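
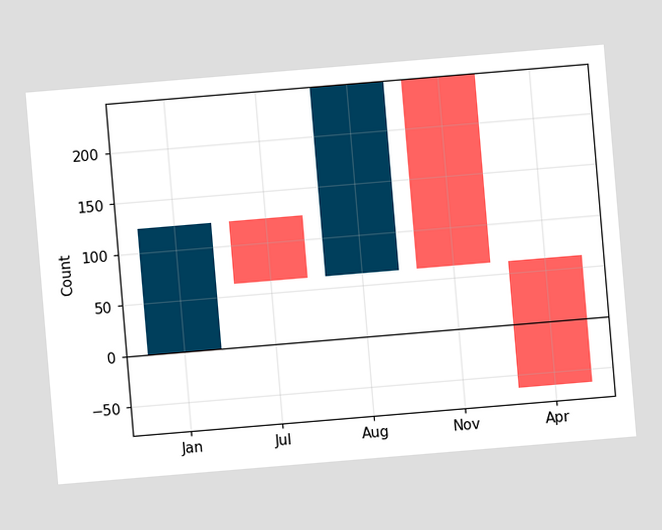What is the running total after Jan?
124

The chart is tilted about 5° counter-clockwise. After Jan the running total reaches 124.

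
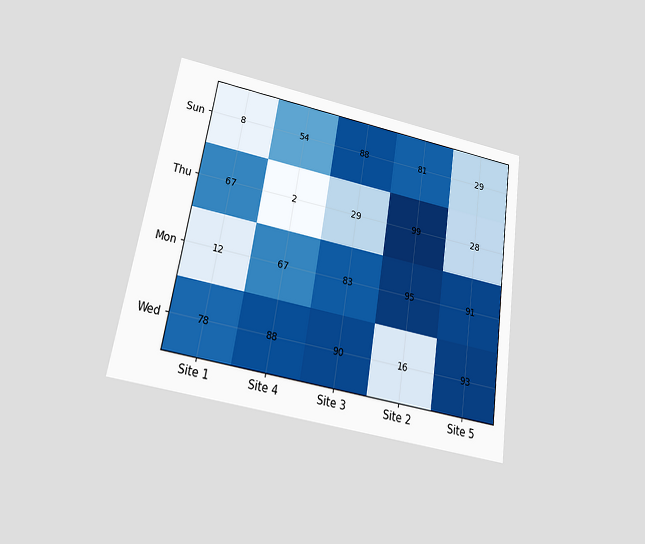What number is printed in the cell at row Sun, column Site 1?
8

The chart is tilted about 9° clockwise and viewed slightly from below. The (Sun, Site 1) cell reads 8.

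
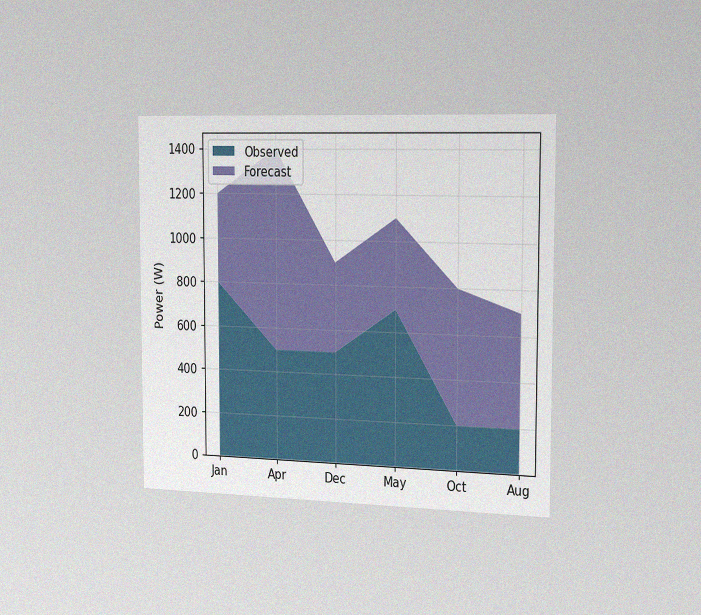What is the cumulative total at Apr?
The chart is viewed slightly from the right, with some photo noise. The stacked total at Apr reaches 1400W.

1400W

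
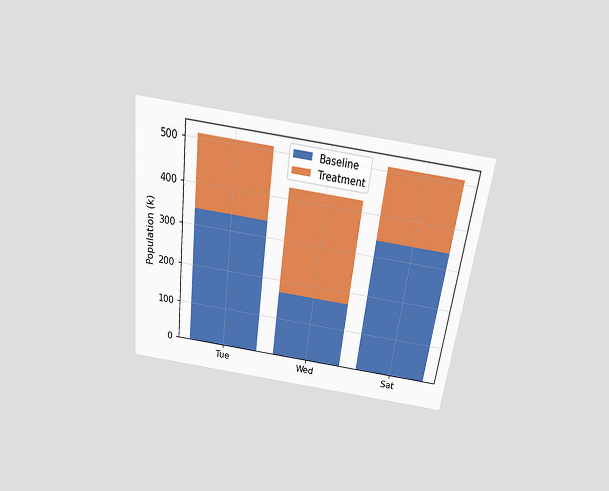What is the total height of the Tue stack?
510k

The chart is tilted about 7° clockwise and viewed slightly from above. The Tue stack's top reaches 510k on the y-axis.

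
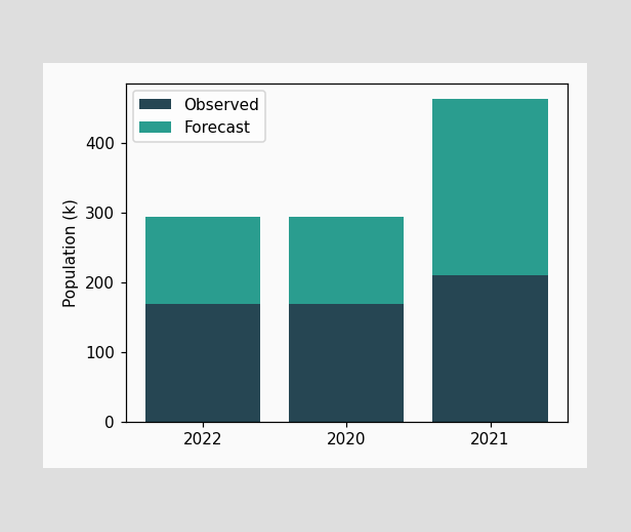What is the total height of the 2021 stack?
The 2021 stack's top reaches 462k on the y-axis.

462k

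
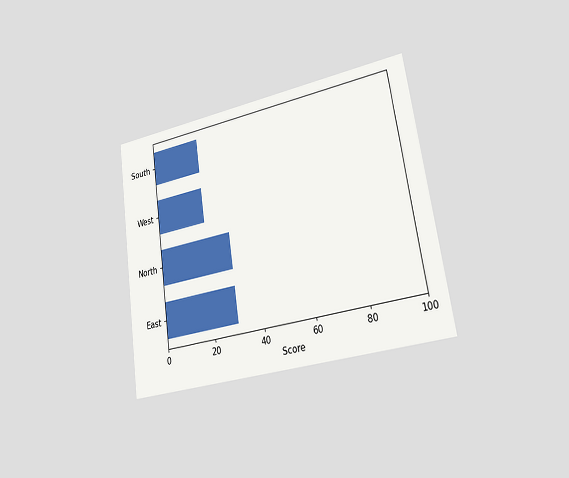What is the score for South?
The chart is tilted about 9° counter-clockwise and viewed slightly from the right. Reading along the chart's x-axis, the South bar reaches 20.

20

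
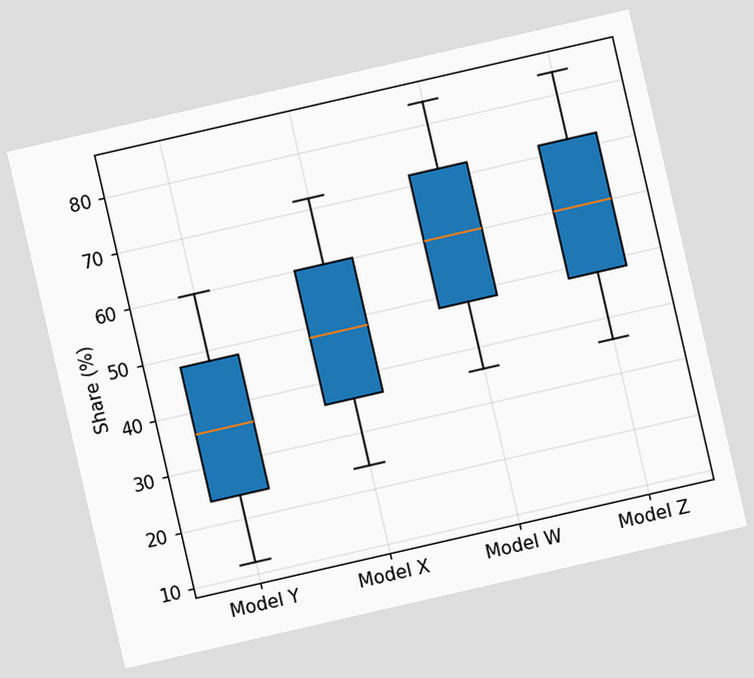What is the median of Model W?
60%

The chart is tilted about 13° counter-clockwise. The median line in the Model W box sits at 60%.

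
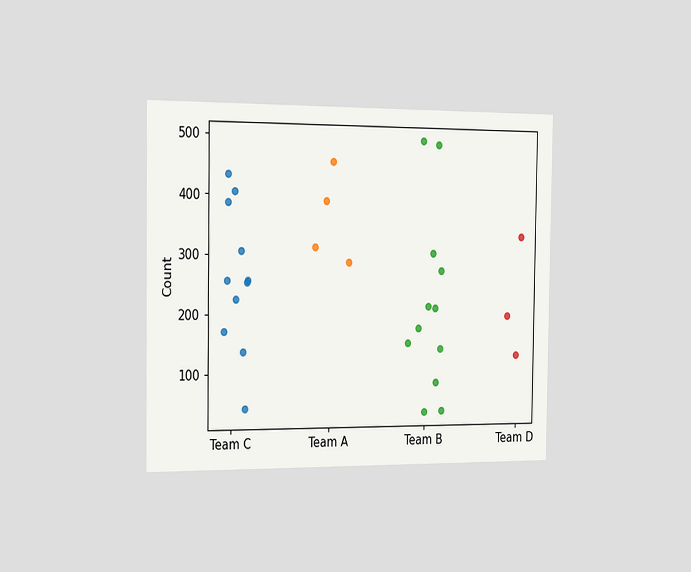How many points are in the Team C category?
The chart is viewed slightly from the left. Counting the markers in the Team C column gives 11.

11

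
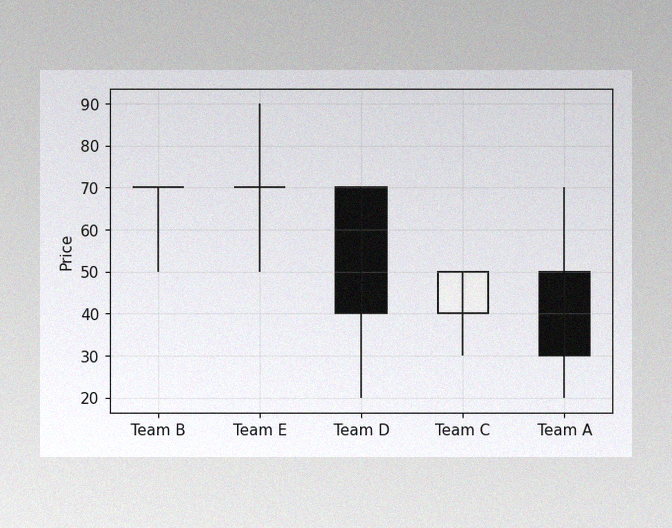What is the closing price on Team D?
40

The image has some photo noise and uneven lighting. The Team D candle closes at 40.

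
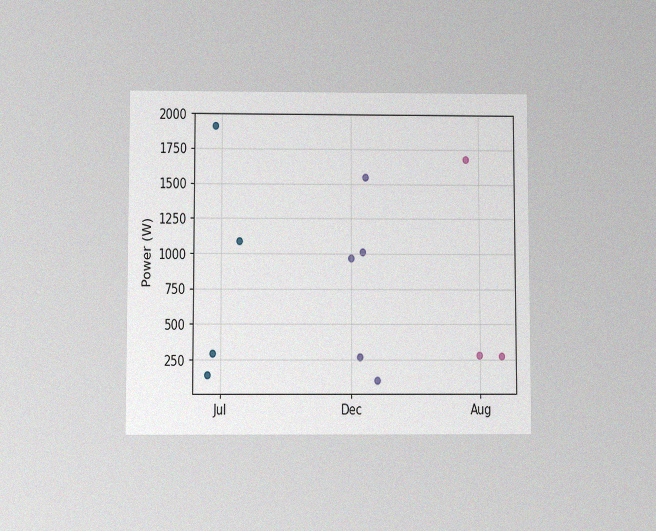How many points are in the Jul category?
The chart is viewed slightly from below, with some photo noise. Counting the markers in the Jul column gives 4.

4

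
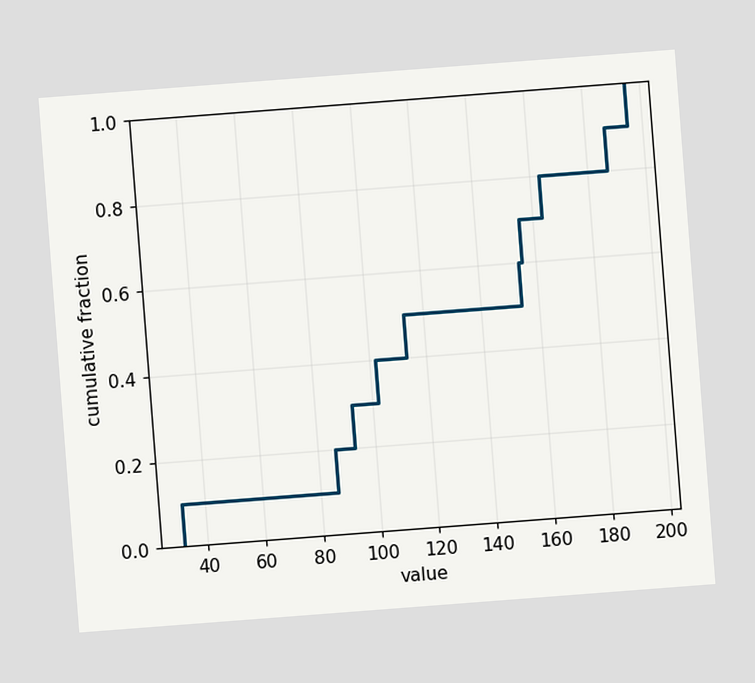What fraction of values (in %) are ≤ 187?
The chart is tilted about 4° counter-clockwise. At x=187 the ECDF step is at 90%.

90%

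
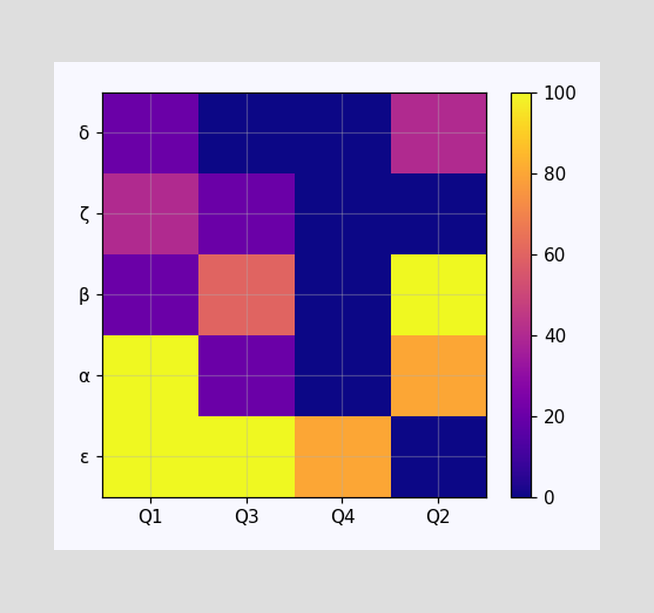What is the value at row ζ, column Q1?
Matching cell (ζ, Q1) against the colorbar gives 40.

40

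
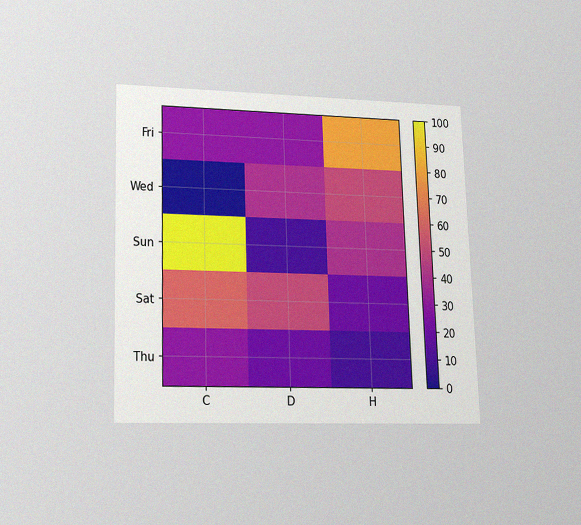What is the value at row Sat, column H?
20

The chart is viewed at a slight angle, with some photo noise. Matching cell (Sat, H) against the colorbar gives 20.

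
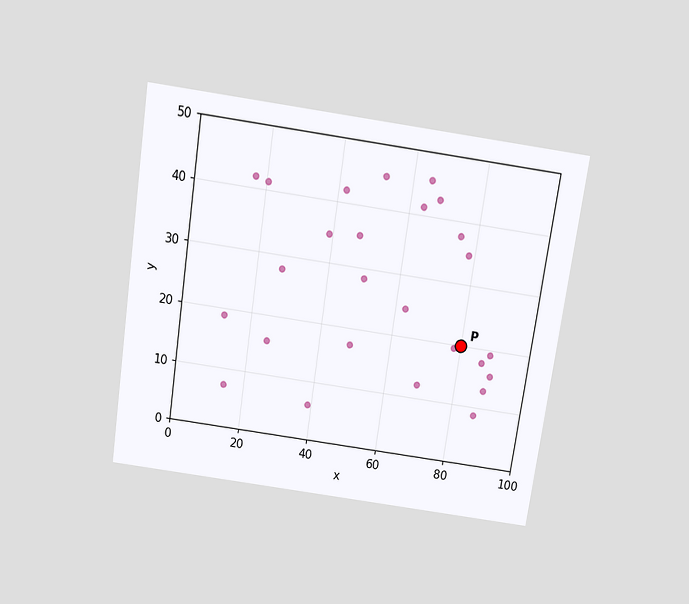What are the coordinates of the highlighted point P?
(80, 20)

The chart is tilted about 8° clockwise and viewed slightly from above. Following the gridlines from P to each axis, P sits at (80, 20).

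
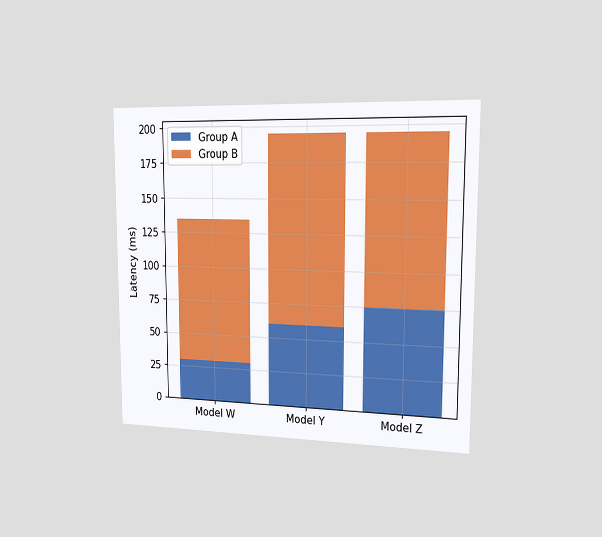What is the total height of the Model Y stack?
The chart is viewed slightly from the right. The Model Y stack's top reaches 195ms on the y-axis.

195ms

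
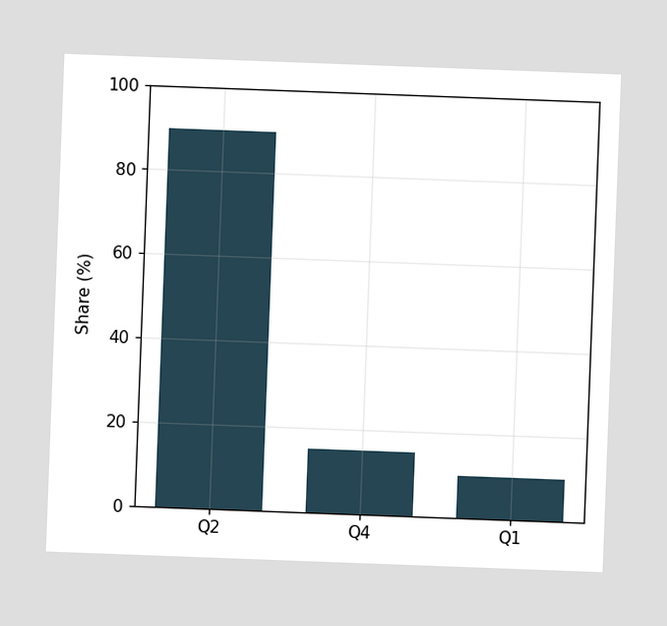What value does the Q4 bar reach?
15%

The chart is tilted about 2° clockwise. Reading along the chart's y-axis, the Q4 bar reaches 15%.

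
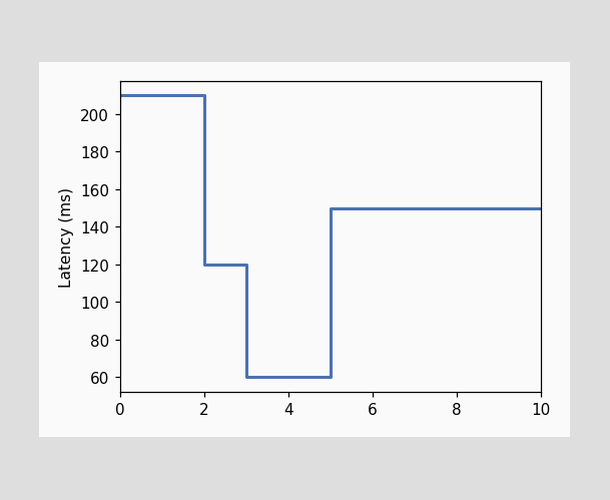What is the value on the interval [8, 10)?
On [8, 10) the step sits at 150ms.

150ms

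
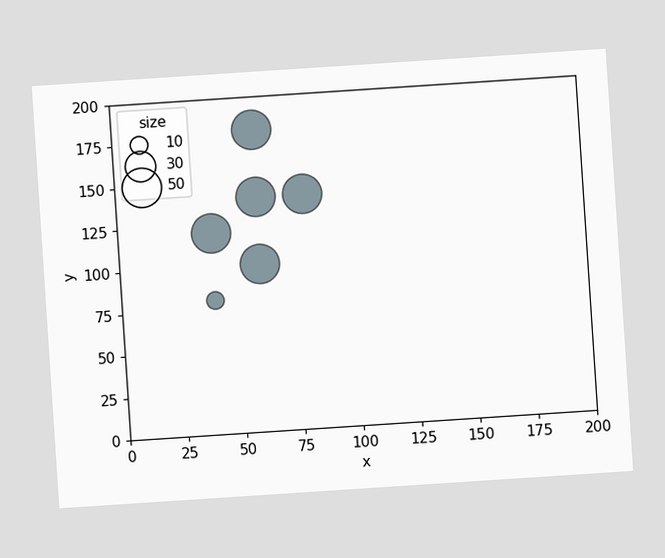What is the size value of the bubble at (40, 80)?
The chart is tilted about 4° counter-clockwise. Matching the bubble at (40, 80) against the size legend gives 10.

10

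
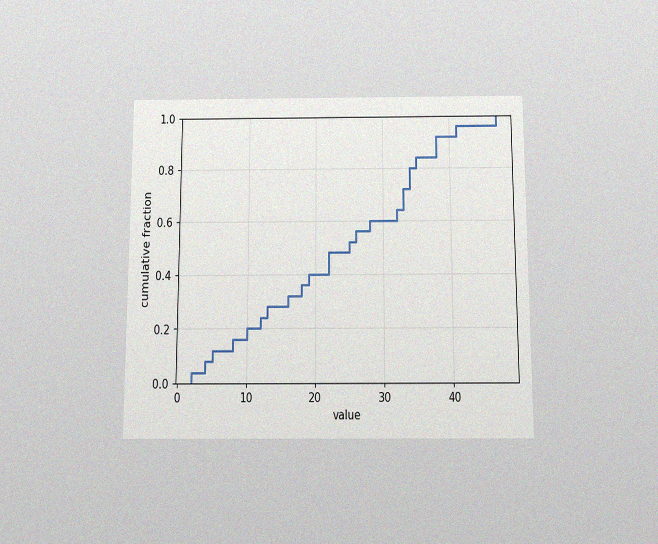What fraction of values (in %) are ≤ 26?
The chart is viewed slightly from below, with some photo noise. At x=26 the ECDF step is at 56%.

56%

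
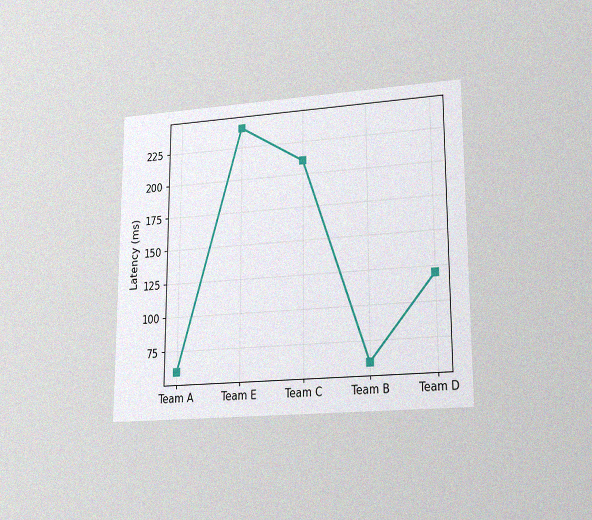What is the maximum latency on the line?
240ms

The chart is viewed at a slight angle, with some photo noise. The highest point is at Team E, and reading across to the y-axis gives 240ms.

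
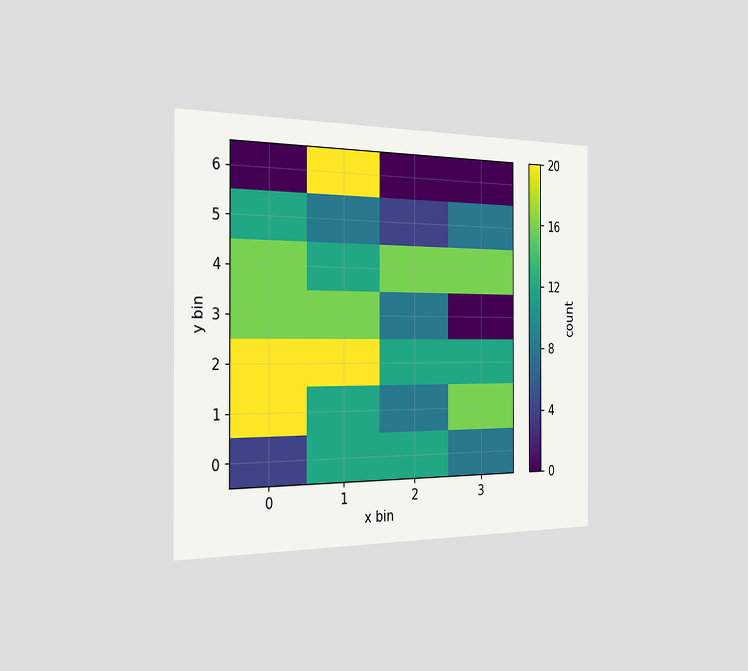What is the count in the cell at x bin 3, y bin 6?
0

The chart is viewed slightly from the left. Matching the cell (3, 6) against the colorbar gives 0.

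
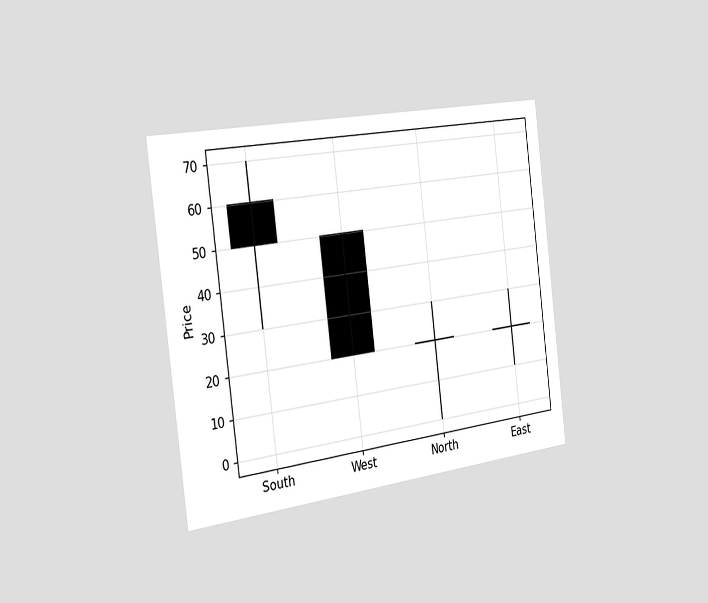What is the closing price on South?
50

The chart is tilted about 7° counter-clockwise and viewed slightly from the left. The South candle closes at 50.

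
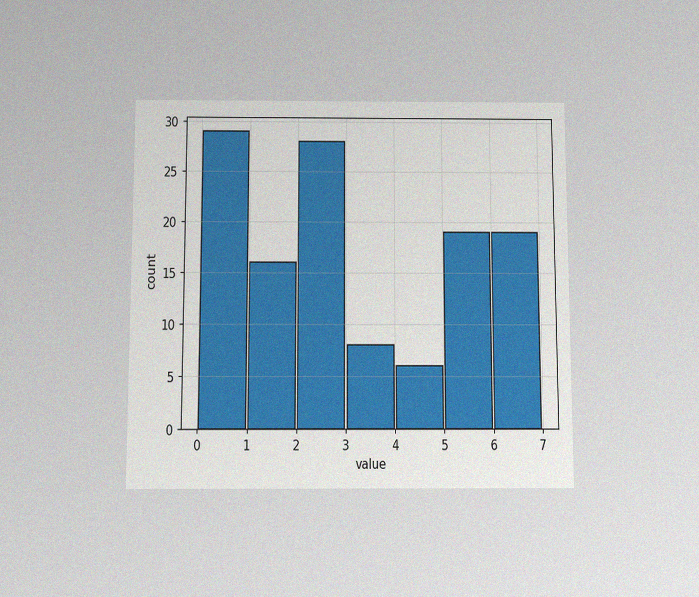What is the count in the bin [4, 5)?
6

The chart is viewed slightly from below, with some photo noise. The [4, 5) bin has height 6.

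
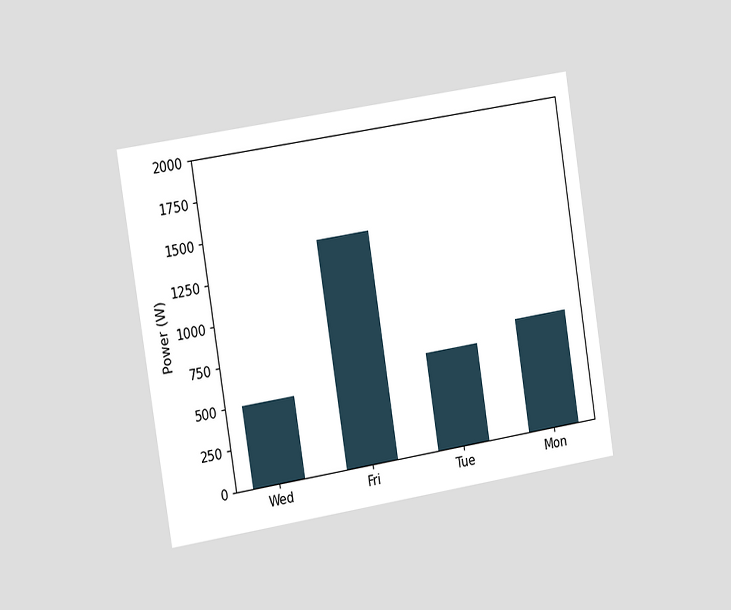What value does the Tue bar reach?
600W

The chart is tilted about 9° counter-clockwise and viewed slightly from the left. Reading along the chart's y-axis, the Tue bar reaches 600W.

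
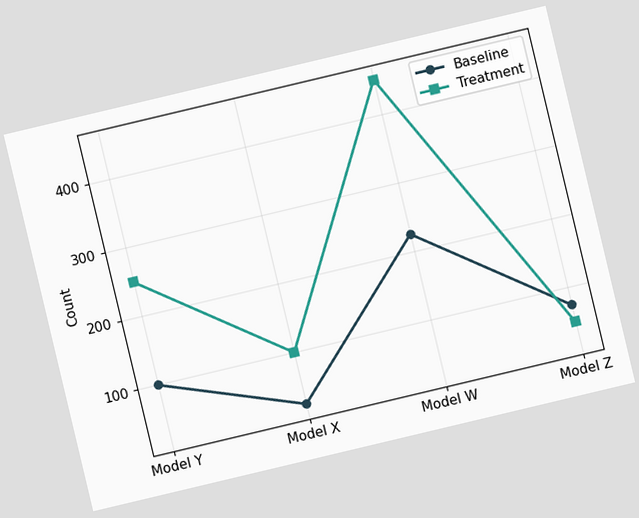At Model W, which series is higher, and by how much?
The chart is tilted about 13° counter-clockwise. At Model W, Treatment sits above the other line by 225.

Treatment, by 225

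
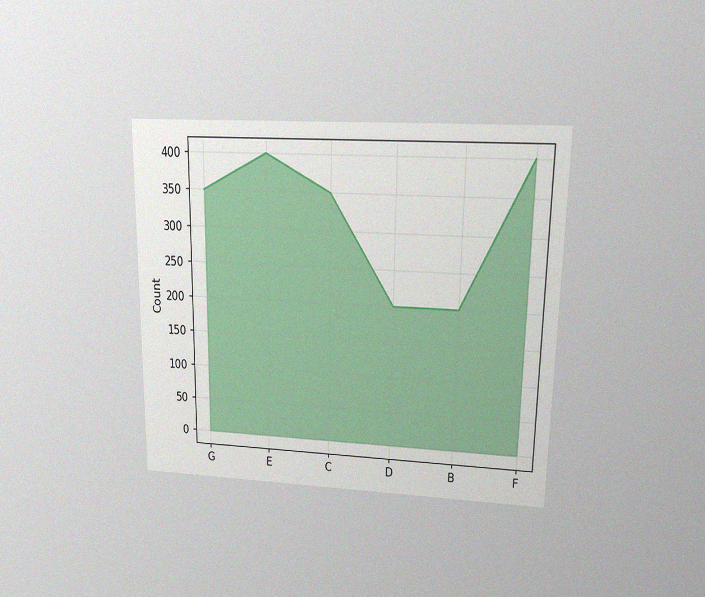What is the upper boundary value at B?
200

The chart is viewed at a slight angle, with some photo noise. At B the upper boundary is at 200.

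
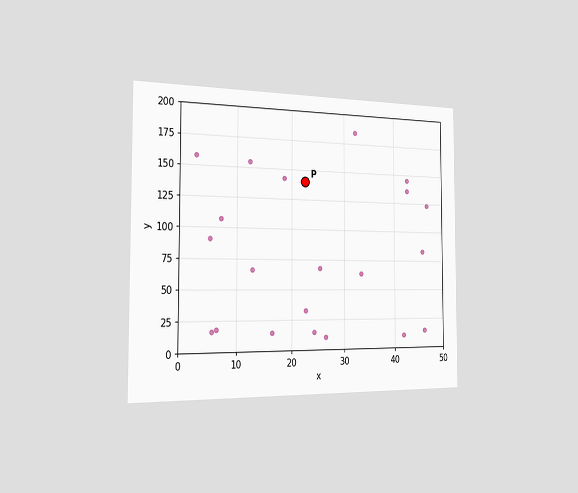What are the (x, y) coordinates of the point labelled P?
(22.5, 140)

The chart is viewed slightly from the left. Following the gridlines from P to each axis, P sits at (22.5, 140).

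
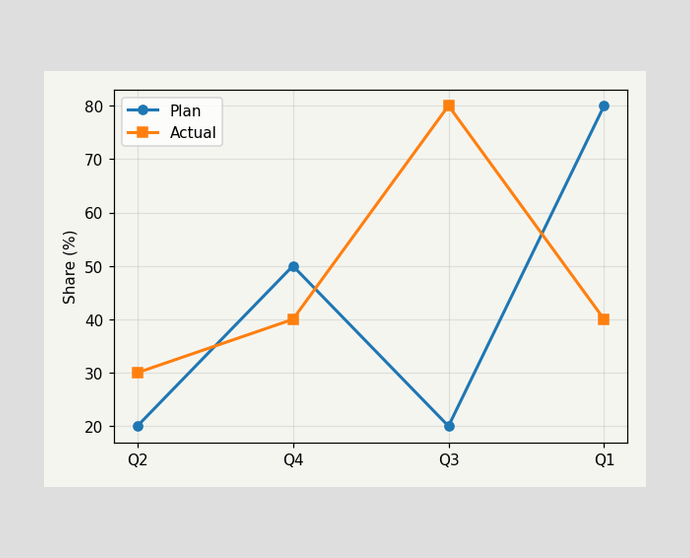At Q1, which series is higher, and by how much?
At Q1, Plan sits above the other line by 40%.

Plan, by 40%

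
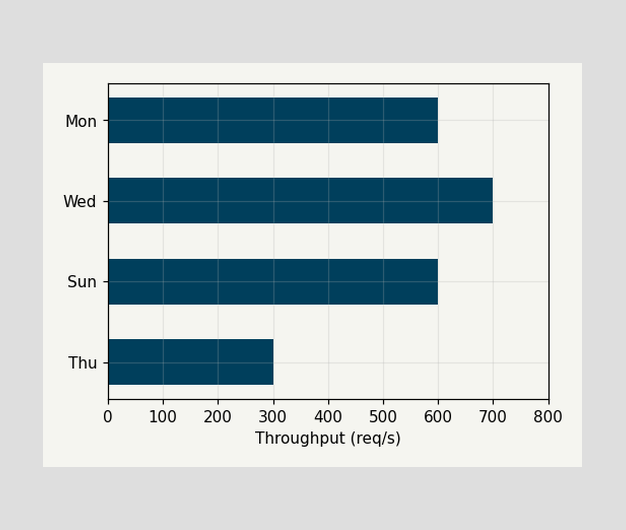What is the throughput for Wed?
Reading along the chart's x-axis, the Wed bar reaches 700req/s.

700req/s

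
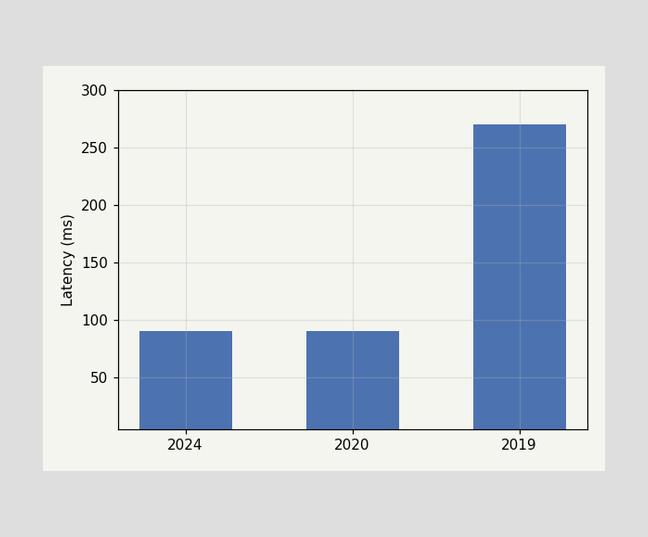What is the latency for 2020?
90ms

Reading along the chart's y-axis, the 2020 bar reaches 90ms.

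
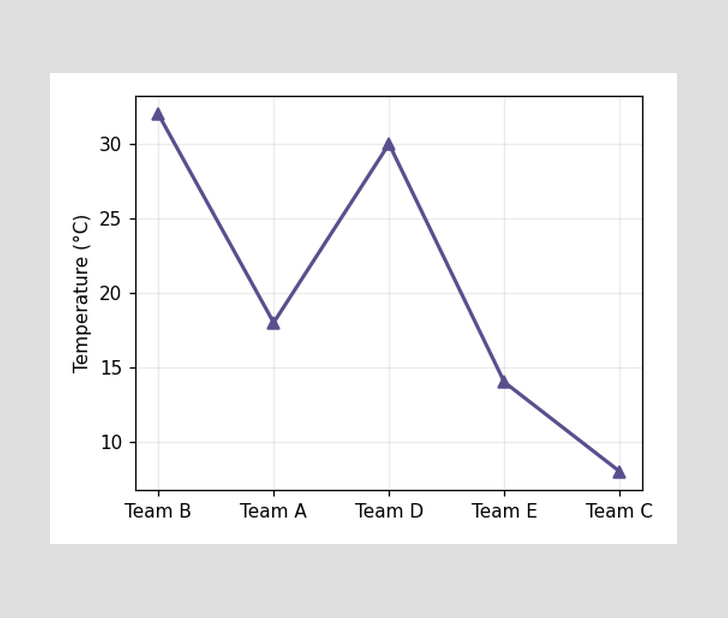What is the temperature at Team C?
8°C

At Team C, the line is at 8°C.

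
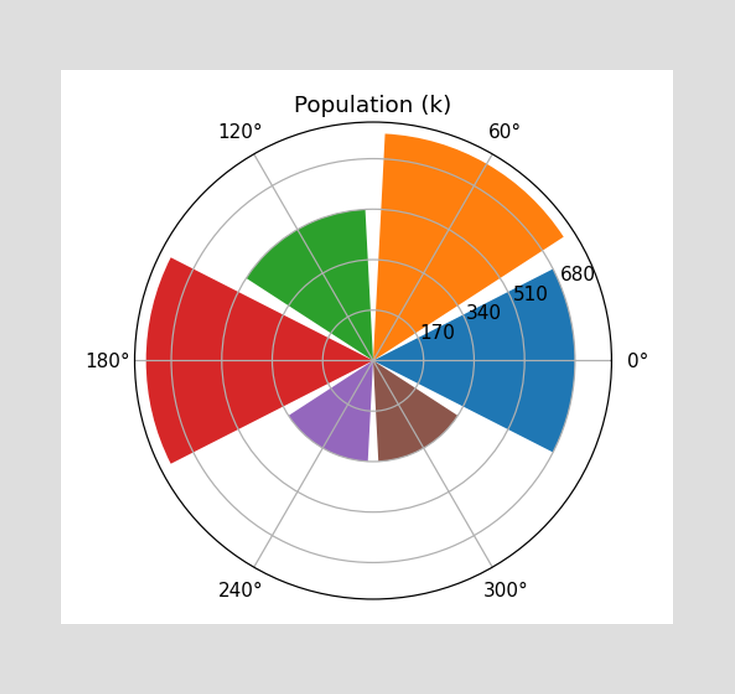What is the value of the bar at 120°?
The bar at 120° reaches 510k on the radial axis.

510k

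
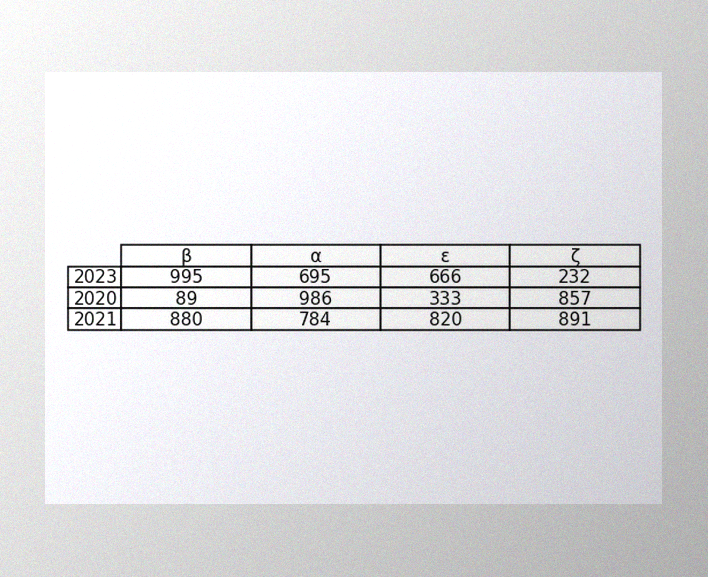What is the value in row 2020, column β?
89

The image has some photo noise and uneven lighting. The (2020, β) cell reads 89.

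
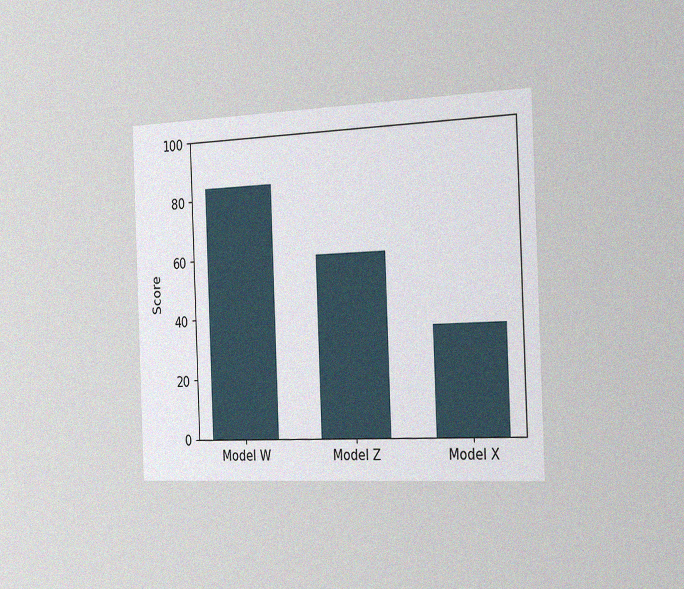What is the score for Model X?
The chart is tilted about 2° counter-clockwise and viewed slightly from the right, with some photo noise. Reading along the chart's y-axis, the Model X bar reaches 36.

36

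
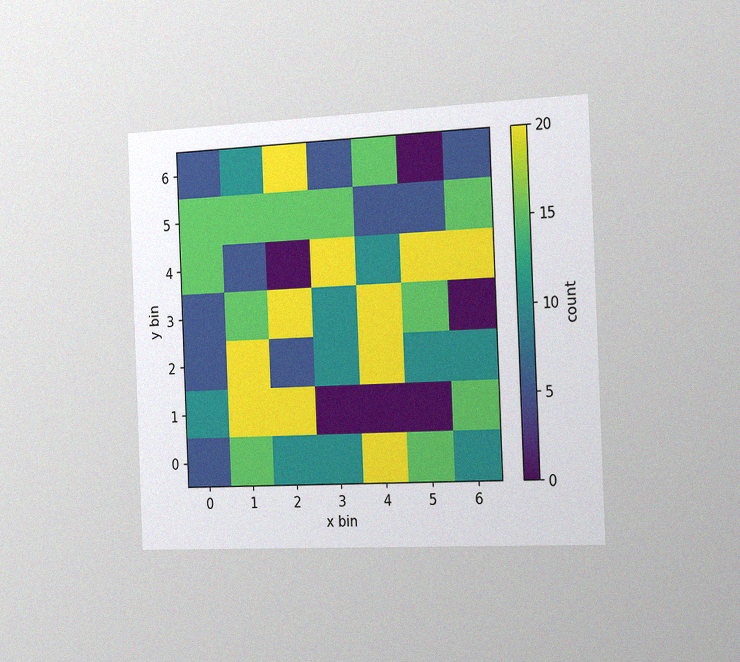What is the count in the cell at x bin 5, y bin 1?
The chart is tilted about 2° counter-clockwise and viewed slightly from the right, with some photo noise. Matching the cell (5, 1) against the colorbar gives 0.

0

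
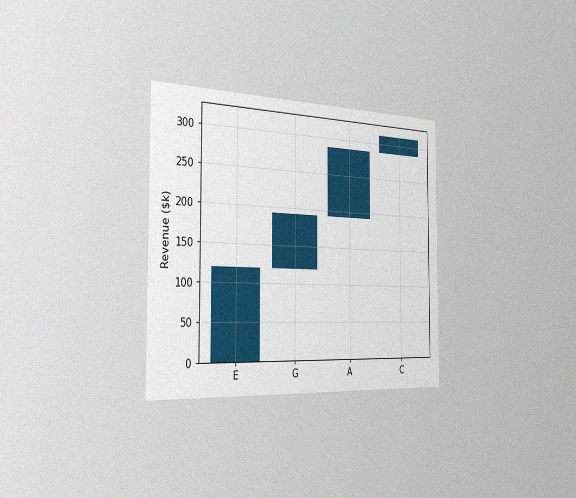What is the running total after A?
$288k

The chart is viewed slightly from the left, with some photo noise. After A the running total reaches $288k.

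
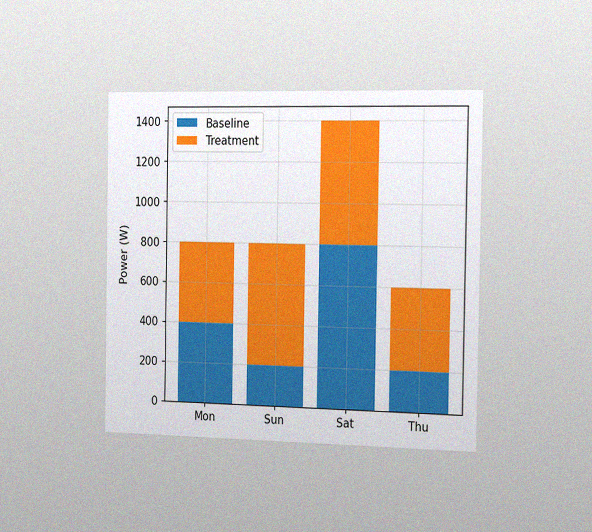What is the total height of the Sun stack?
The chart is viewed slightly from the right, with some photo noise. The Sun stack's top reaches 800W on the y-axis.

800W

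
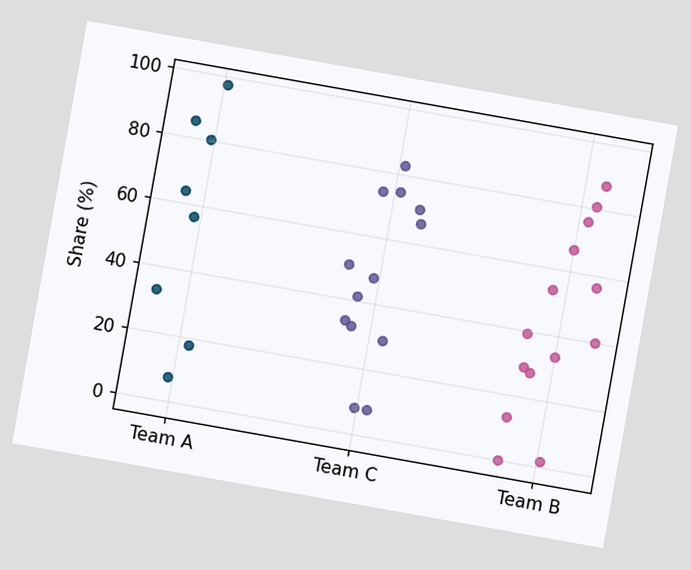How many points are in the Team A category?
The chart is tilted about 10° clockwise. Counting the markers in the Team A column gives 8.

8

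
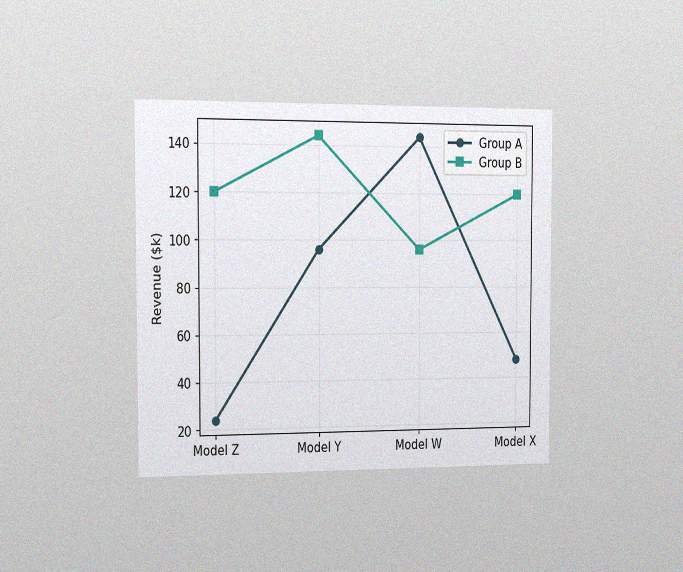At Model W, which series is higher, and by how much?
Group A, by $48k

The chart is viewed slightly from the left, with some photo noise. At Model W, Group A sits above the other line by $48k.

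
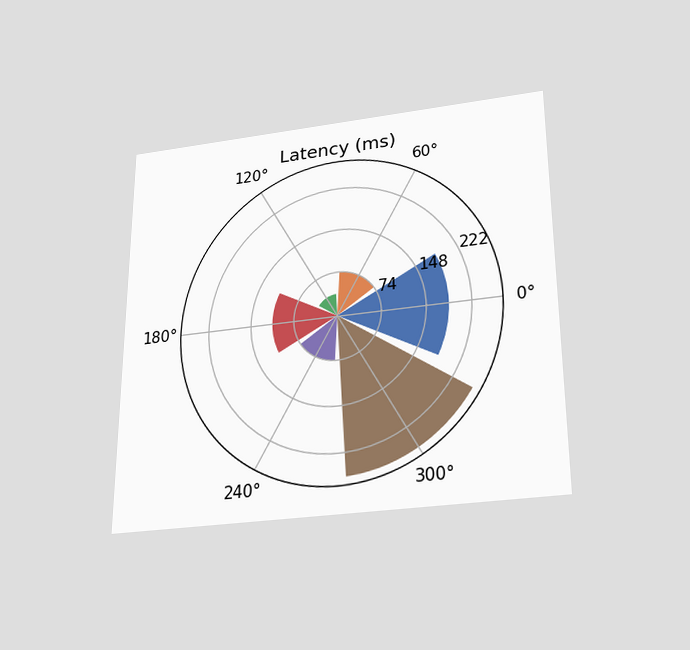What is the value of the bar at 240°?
74ms

The chart is viewed slightly from below. The bar at 240° reaches 74ms on the radial axis.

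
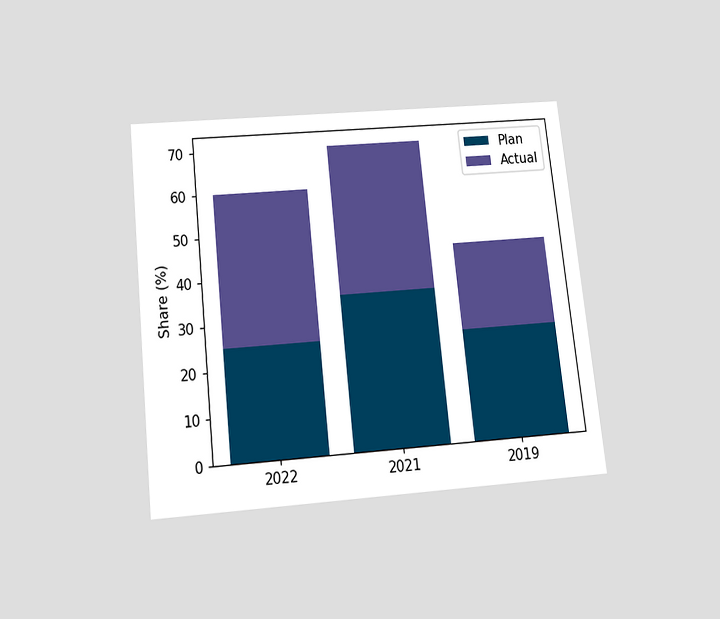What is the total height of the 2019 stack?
45%

The chart is tilted about 6° counter-clockwise and viewed slightly from below. The 2019 stack's top reaches 45% on the y-axis.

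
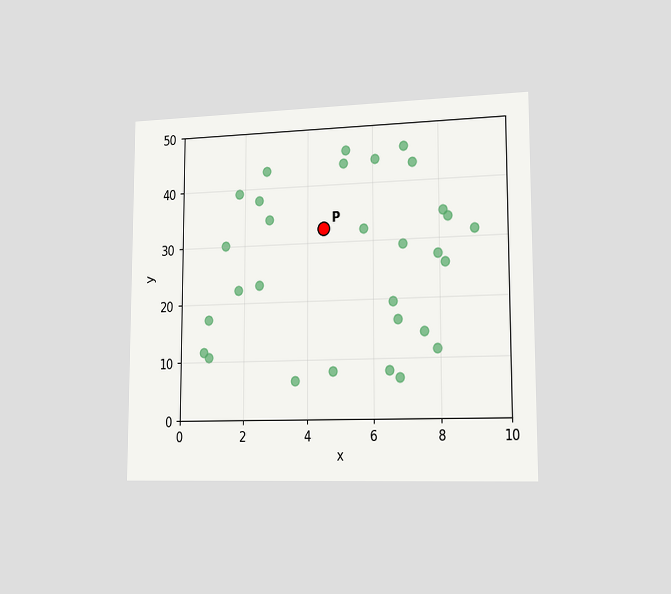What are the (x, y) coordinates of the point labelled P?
The chart is viewed slightly from the right. Following the gridlines from P to each axis, P sits at (4.5, 32.5).

(4.5, 32.5)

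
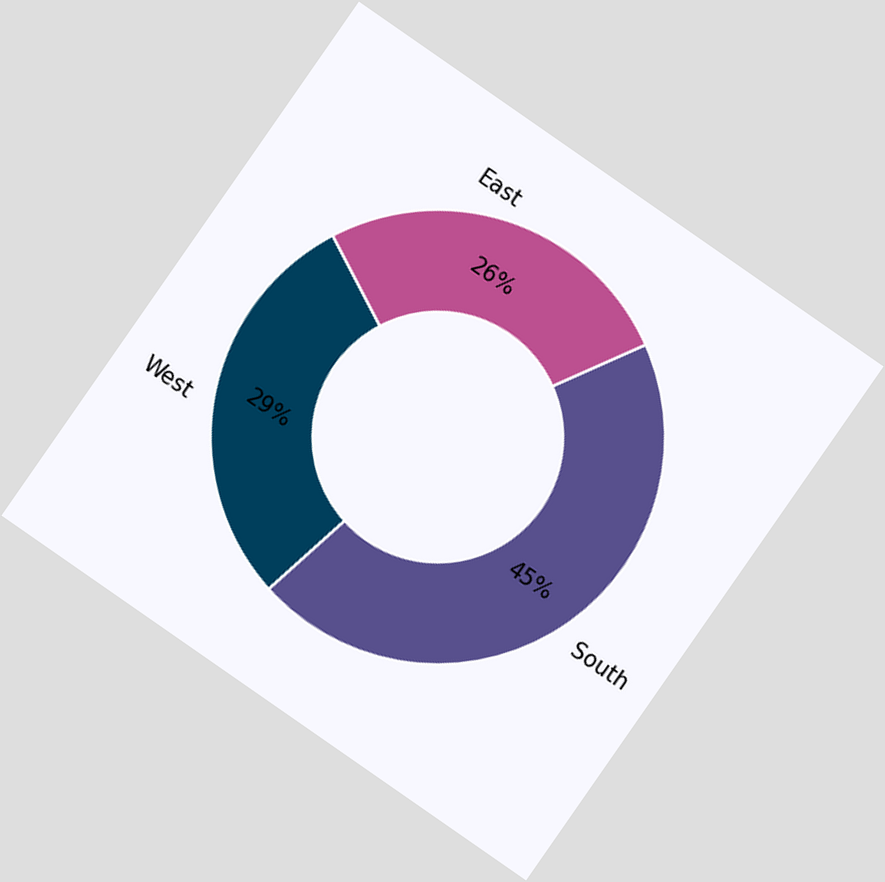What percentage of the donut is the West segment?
29%

The chart is tilted about 35° clockwise. The West segment takes up 29% of the ring.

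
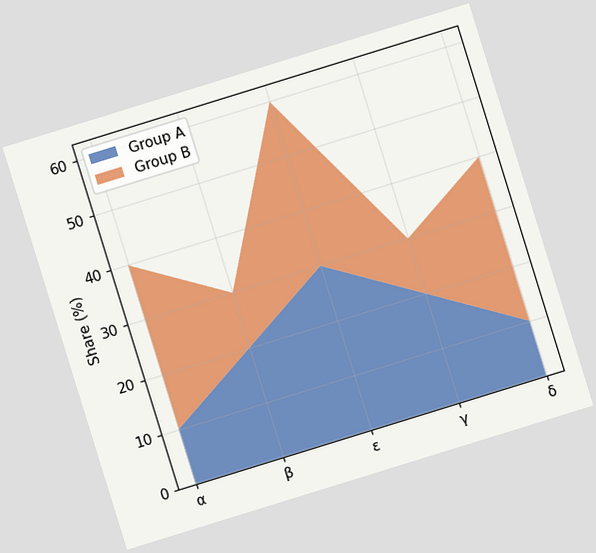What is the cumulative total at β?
The chart is tilted about 17° counter-clockwise. The stacked total at β reaches 30%.

30%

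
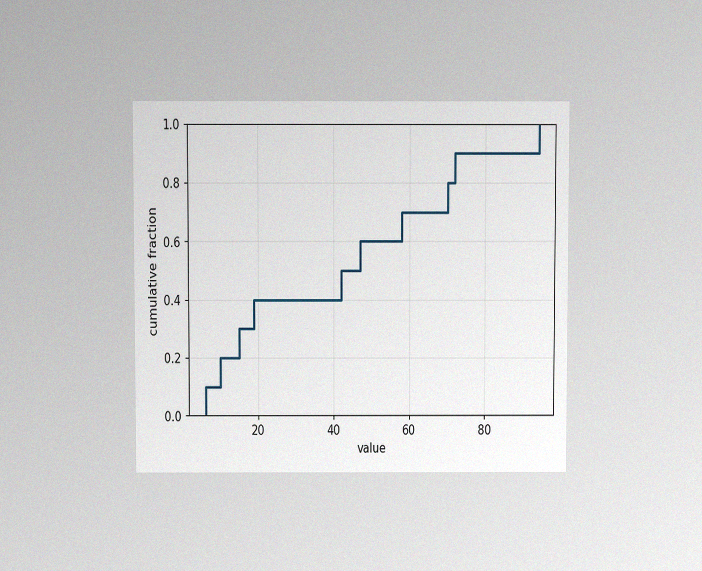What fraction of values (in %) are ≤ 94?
100%

The chart is viewed slightly from above, with some photo noise. At x=94 the ECDF step is at 100%.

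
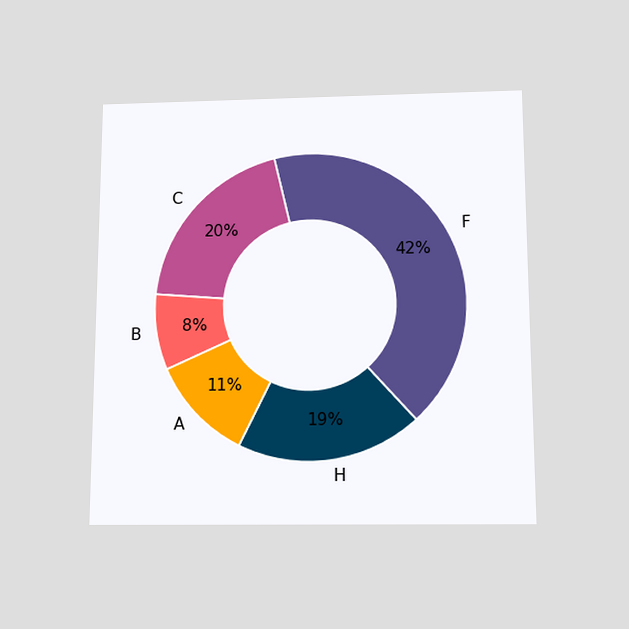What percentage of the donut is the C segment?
20%

The chart is viewed slightly from below. The C segment takes up 20% of the ring.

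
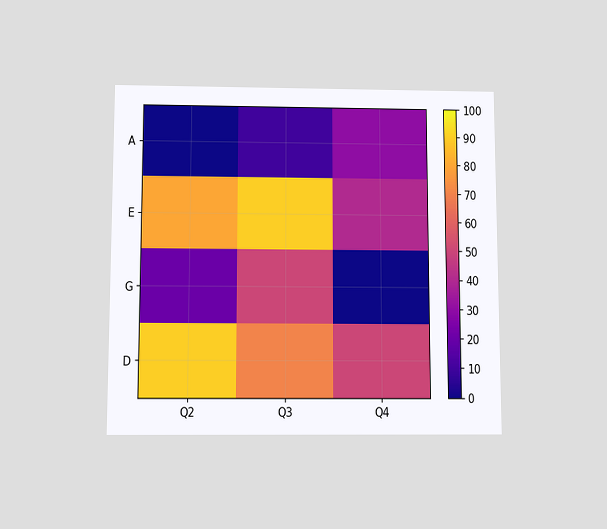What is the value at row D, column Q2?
90

The chart is viewed slightly from below. Matching cell (D, Q2) against the colorbar gives 90.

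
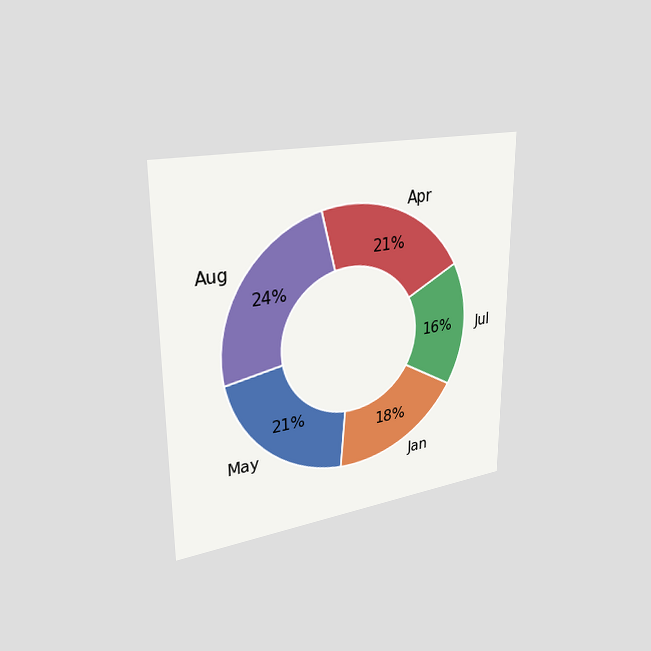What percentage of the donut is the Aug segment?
The chart is viewed slightly from the left. The Aug segment takes up 24% of the ring.

24%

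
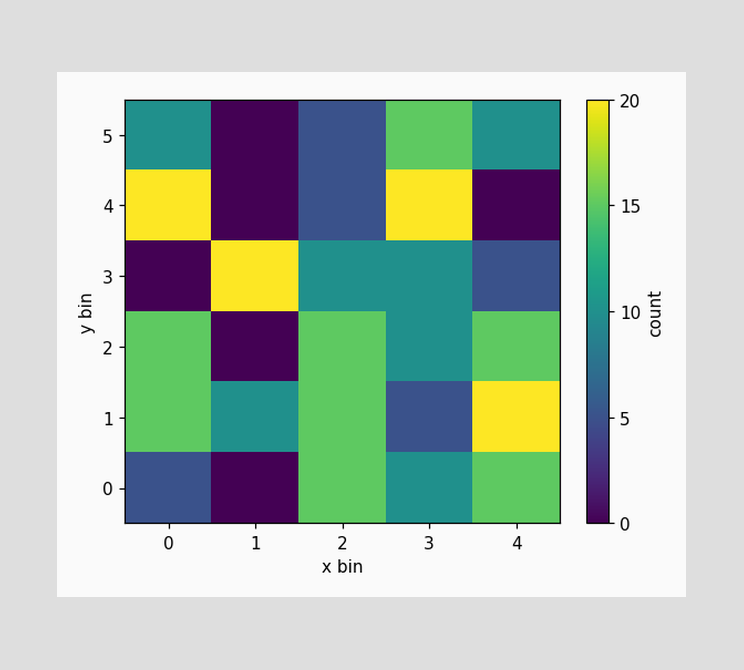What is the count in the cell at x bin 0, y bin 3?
0

Matching the cell (0, 3) against the colorbar gives 0.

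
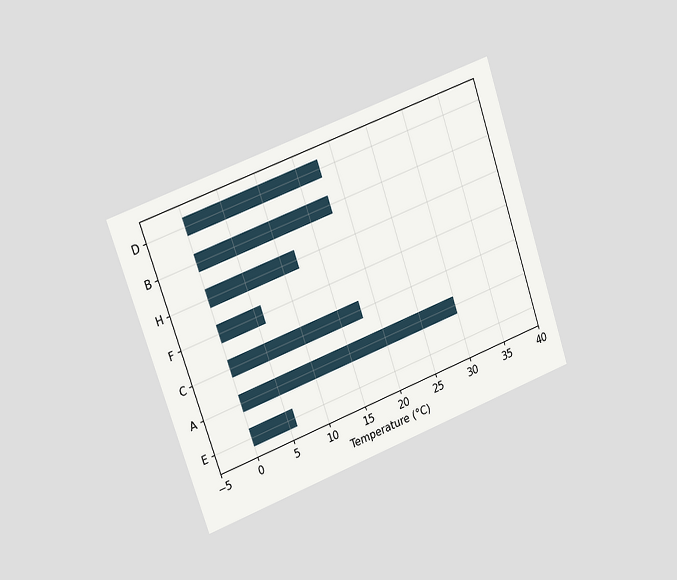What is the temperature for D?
18°C

The chart is tilted about 19° counter-clockwise and viewed slightly from the left. Reading along the chart's x-axis, the D bar reaches 18°C.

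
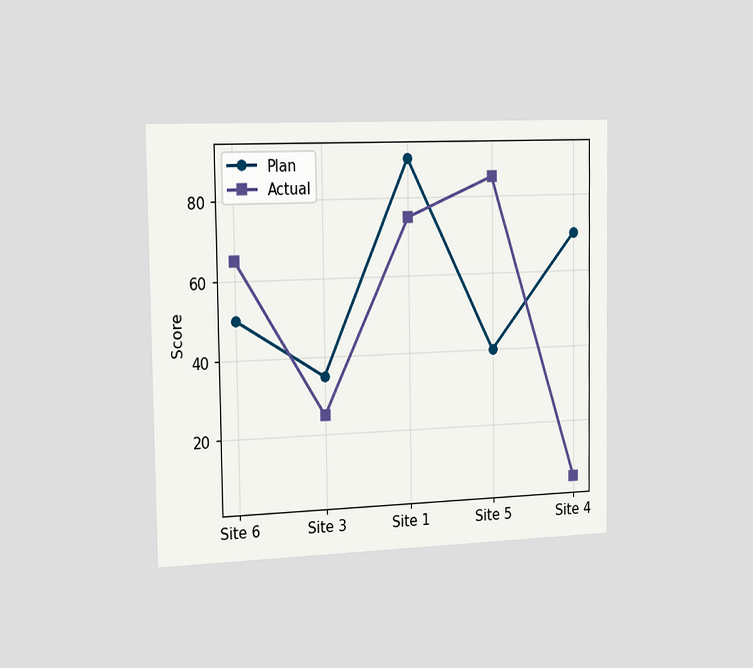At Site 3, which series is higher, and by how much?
Plan, by 10

The chart is viewed slightly from the left. At Site 3, Plan sits above the other line by 10.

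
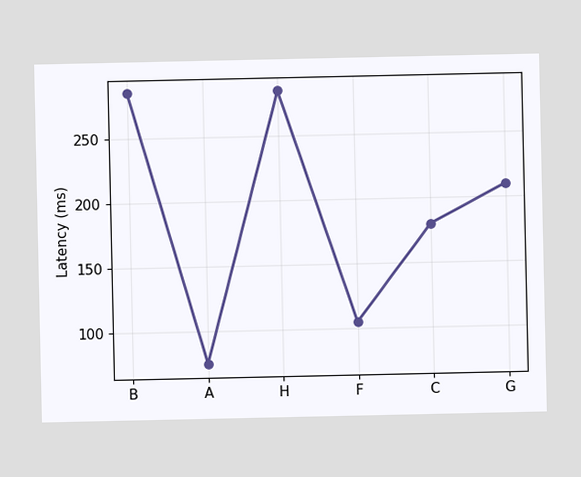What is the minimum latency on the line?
75ms

The lowest point is at A, and reading across to the y-axis gives 75ms.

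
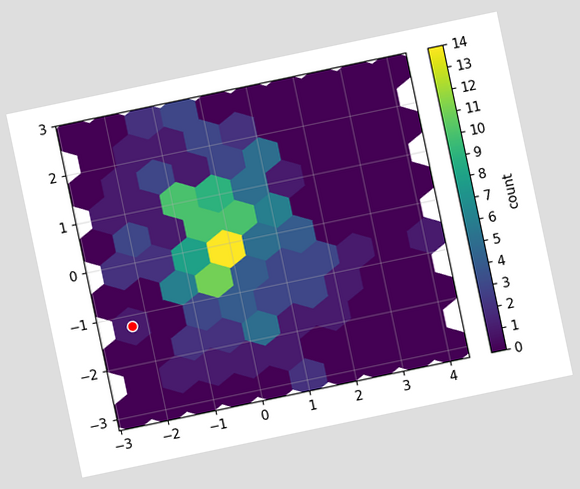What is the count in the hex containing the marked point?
1

The chart is tilted about 12° counter-clockwise. The marked hex reads 1 on the colorbar.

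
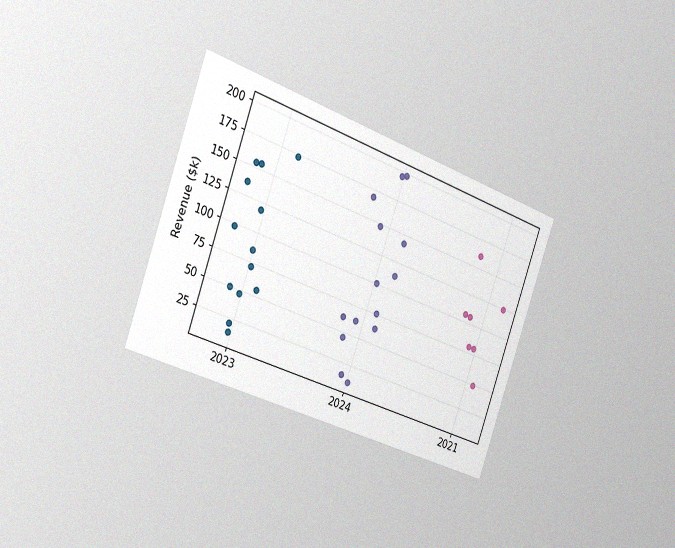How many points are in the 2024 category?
The chart is tilted about 20° clockwise and viewed slightly from the left, with some photo noise. Counting the markers in the 2024 column gives 14.

14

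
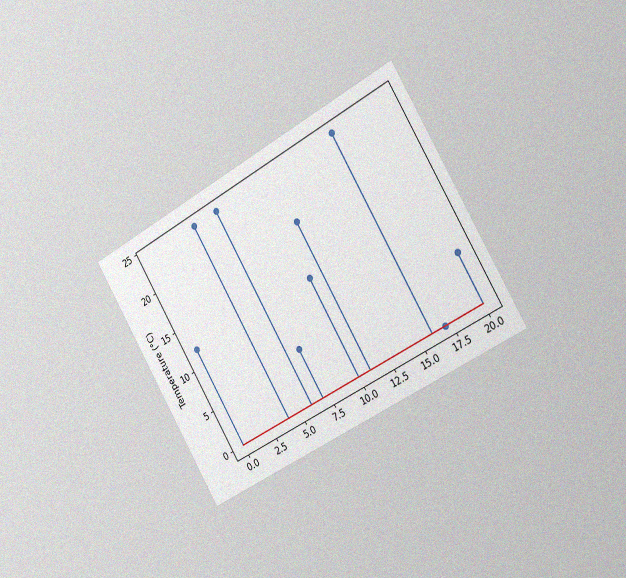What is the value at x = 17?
0°C

The chart is tilted about 31° counter-clockwise and viewed slightly from the right, with some photo noise. The stem at x=17 reaches 0°C.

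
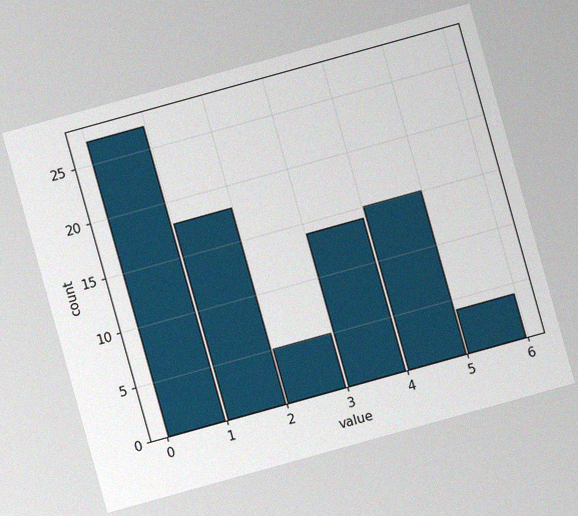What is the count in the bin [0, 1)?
27

The chart is tilted about 16° counter-clockwise, with some photo noise. The [0, 1) bin has height 27.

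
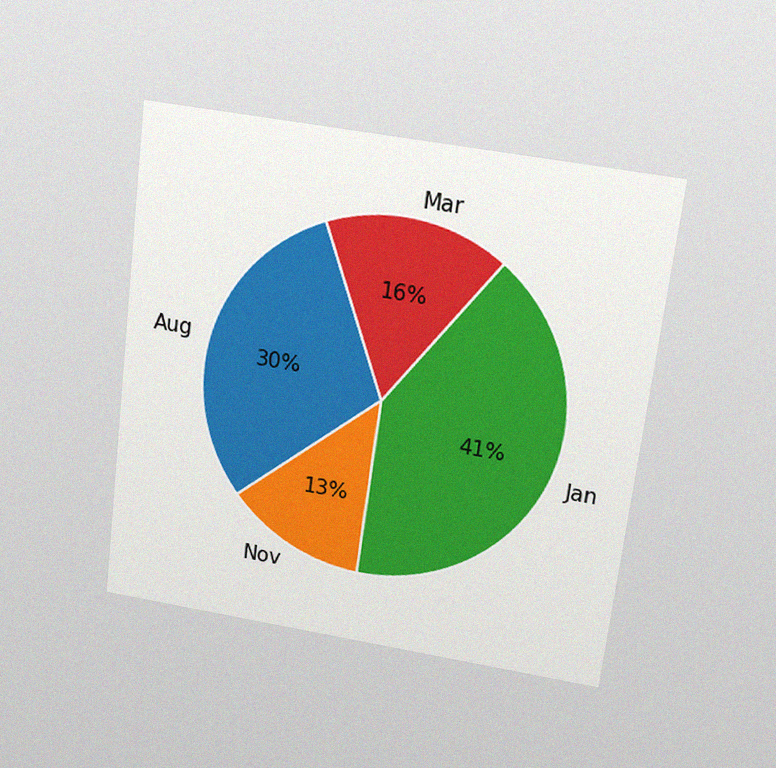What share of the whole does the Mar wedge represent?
The chart is tilted about 7° clockwise and viewed slightly from above, with some photo noise. The Mar slice takes up 16% of the pie.

16%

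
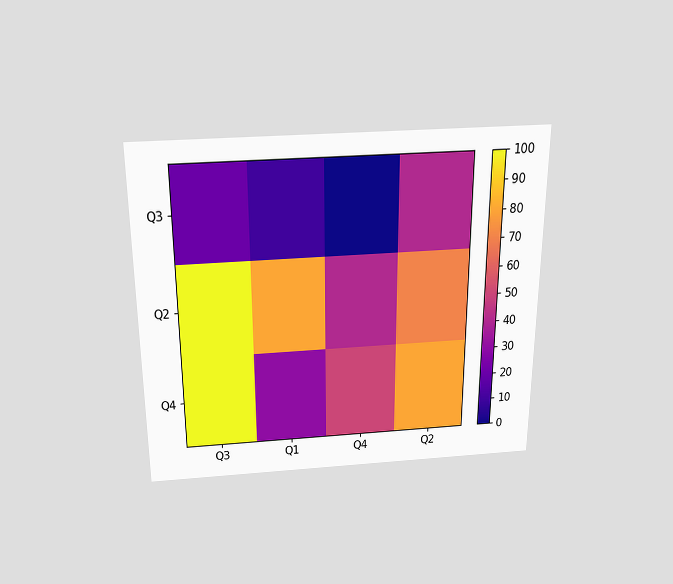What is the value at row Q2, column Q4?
The chart is viewed slightly from above. Matching cell (Q2, Q4) against the colorbar gives 40.

40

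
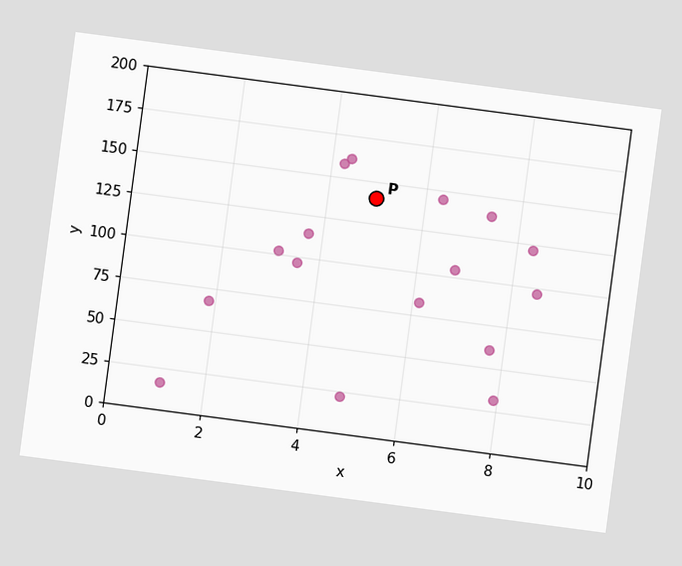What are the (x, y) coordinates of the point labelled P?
(5, 140)

The chart is tilted about 8° clockwise. Following the gridlines from P to each axis, P sits at (5, 140).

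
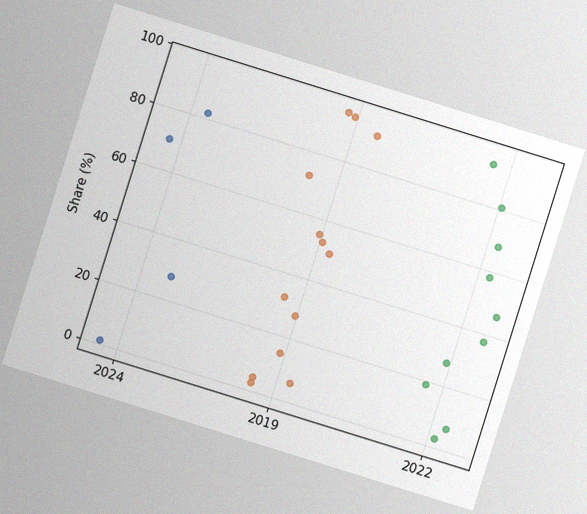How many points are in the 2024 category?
4

The chart is tilted about 17° clockwise, with some photo noise. Counting the markers in the 2024 column gives 4.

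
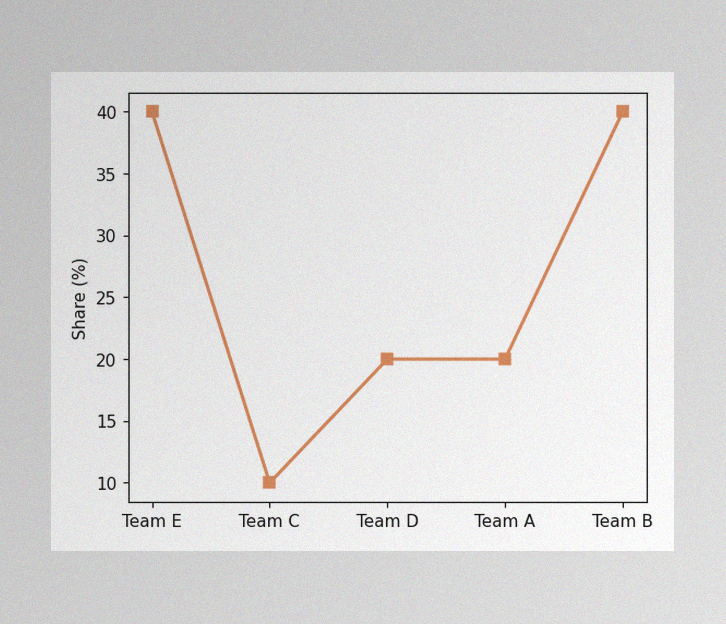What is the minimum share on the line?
The image has some photo noise and uneven lighting. The lowest point is at Team C, and reading across to the y-axis gives 10%.

10%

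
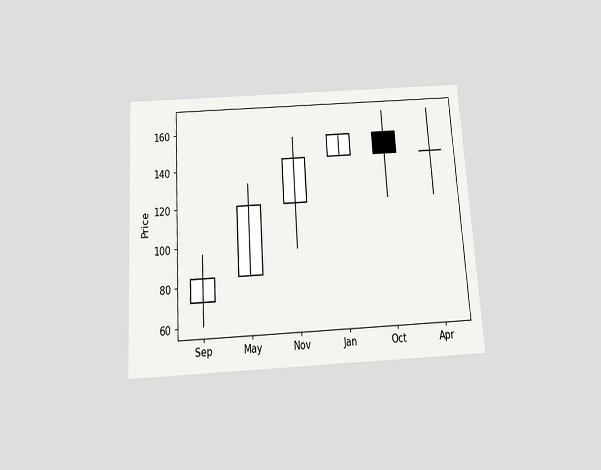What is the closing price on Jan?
156

The chart is tilted about 4° counter-clockwise and viewed slightly from below. The Jan candle closes at 156.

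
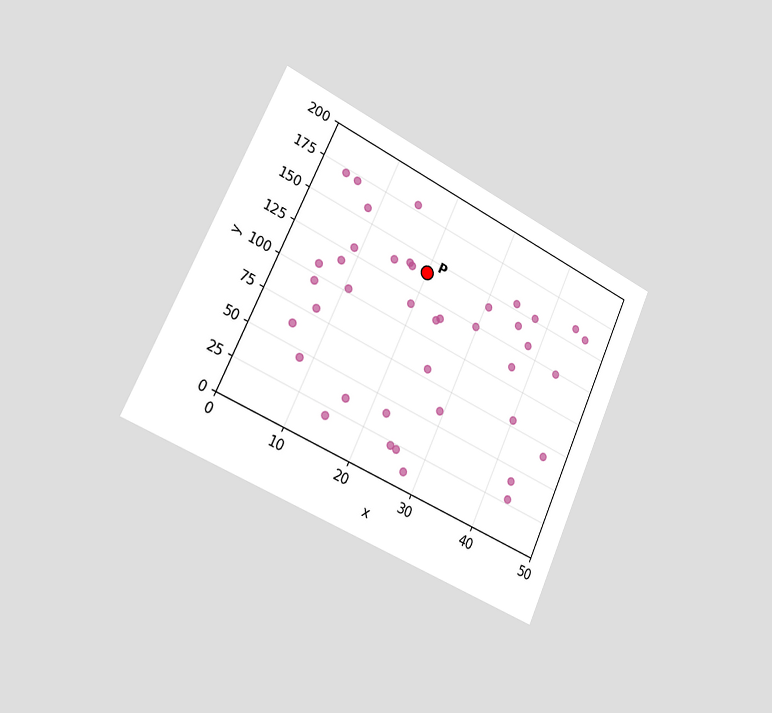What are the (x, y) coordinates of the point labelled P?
The chart is tilted about 25° clockwise and viewed slightly from the left. Following the gridlines from P to each axis, P sits at (20, 140).

(20, 140)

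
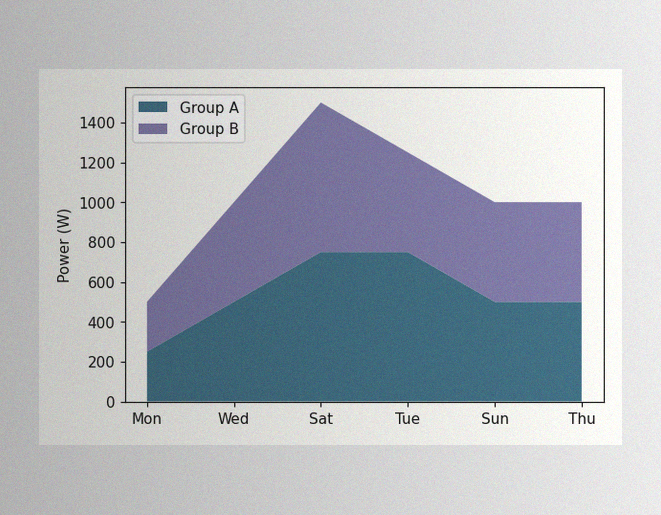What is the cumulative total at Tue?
1250W

The image has some photo noise and uneven lighting. The stacked total at Tue reaches 1250W.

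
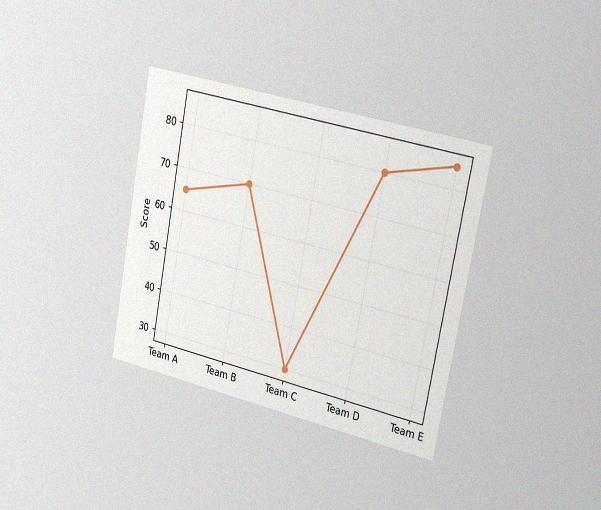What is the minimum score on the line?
The chart is tilted about 11° clockwise and viewed slightly from the right, with some photo noise. The lowest point is at Team C, and reading across to the y-axis gives 30.

30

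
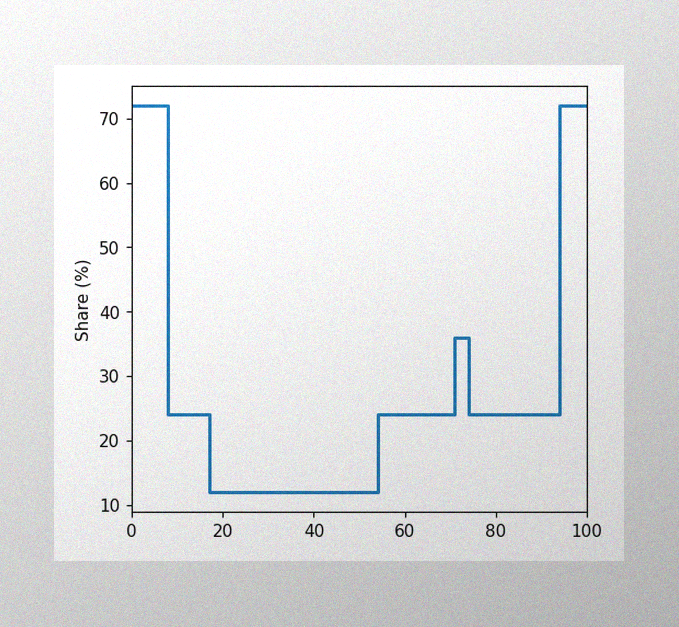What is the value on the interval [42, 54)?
The image has some photo noise and uneven lighting. On [42, 54) the step sits at 12%.

12%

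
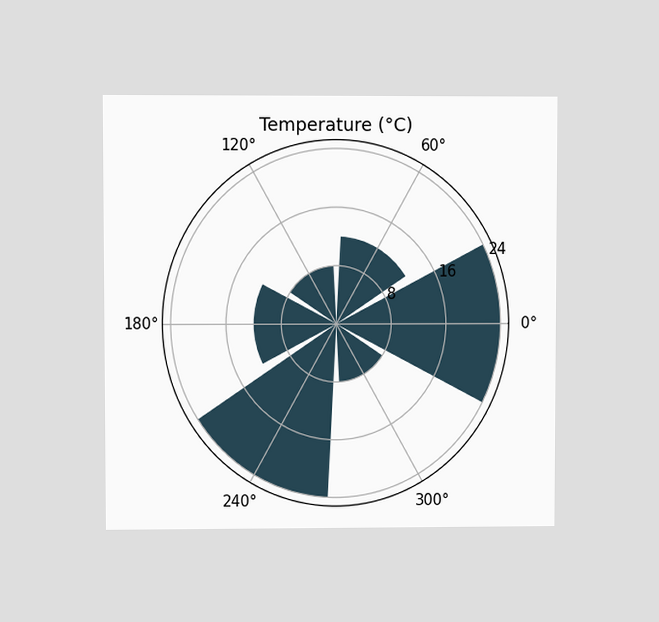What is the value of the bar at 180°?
12°C

The chart is viewed at a slight angle. The bar at 180° reaches 12°C on the radial axis.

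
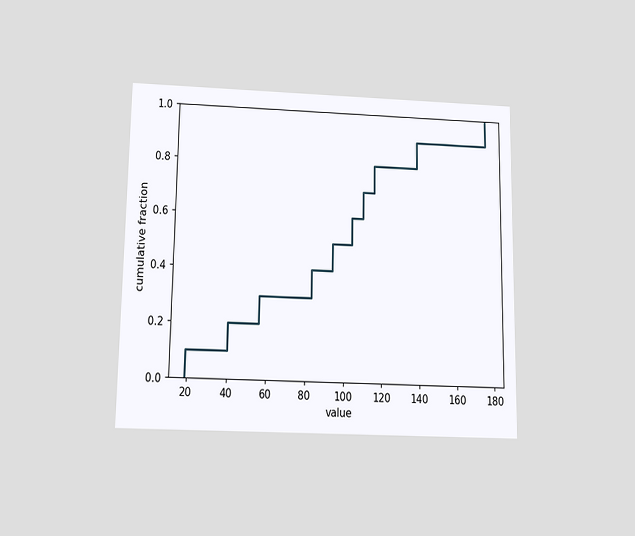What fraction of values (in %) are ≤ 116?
The chart is viewed slightly from below. At x=116 the ECDF step is at 80%.

80%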